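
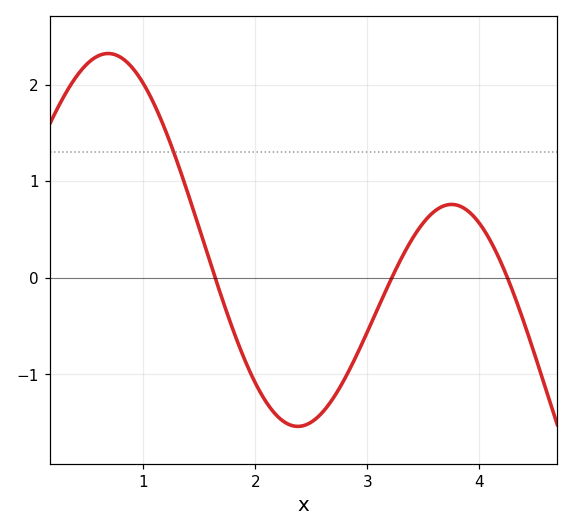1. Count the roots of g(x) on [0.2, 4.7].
3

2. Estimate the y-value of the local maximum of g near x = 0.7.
2.3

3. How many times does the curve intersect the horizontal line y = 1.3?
1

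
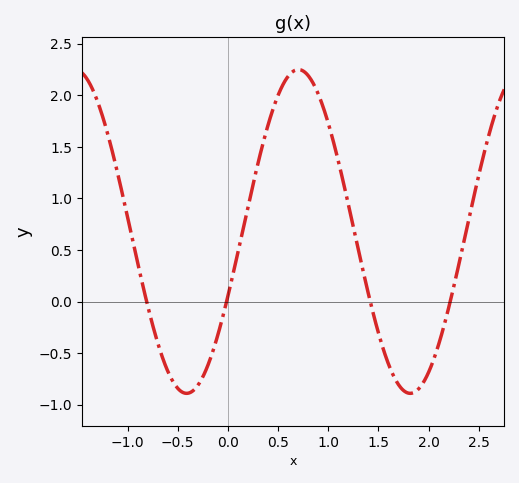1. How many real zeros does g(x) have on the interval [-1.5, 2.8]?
4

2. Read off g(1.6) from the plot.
-0.6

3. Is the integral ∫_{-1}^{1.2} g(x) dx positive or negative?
positive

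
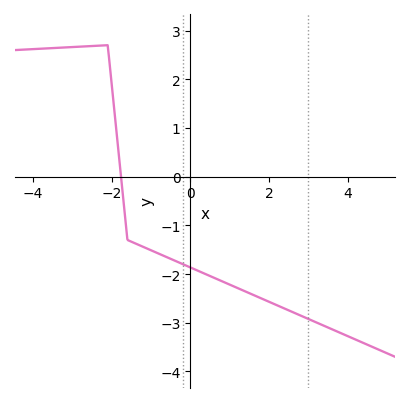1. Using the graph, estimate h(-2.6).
2.7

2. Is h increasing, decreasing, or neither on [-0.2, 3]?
decreasing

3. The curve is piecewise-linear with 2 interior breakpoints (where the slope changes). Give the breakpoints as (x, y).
(-2.1, 2.7); (-1.6, -1.3)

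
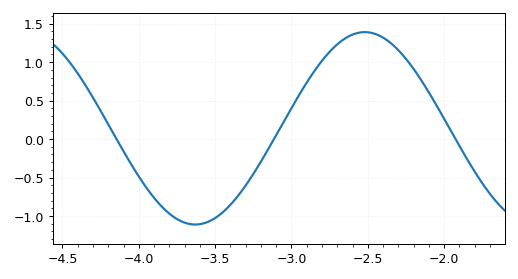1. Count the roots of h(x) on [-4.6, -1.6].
3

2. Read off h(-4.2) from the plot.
0.2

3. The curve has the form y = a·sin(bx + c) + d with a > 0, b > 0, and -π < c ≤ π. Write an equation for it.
y = 1.25sin(2.8x + 2.4) + 0.14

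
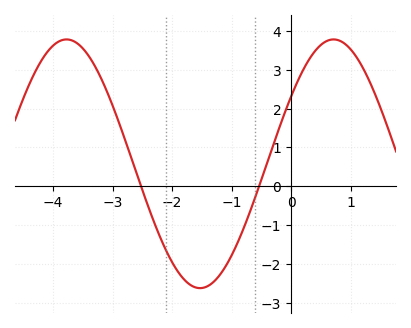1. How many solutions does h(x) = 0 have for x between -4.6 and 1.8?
2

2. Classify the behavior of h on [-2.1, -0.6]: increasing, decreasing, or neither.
neither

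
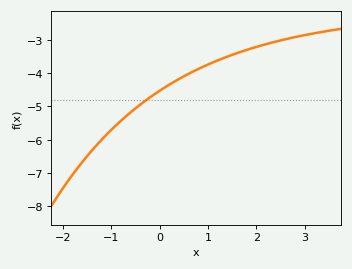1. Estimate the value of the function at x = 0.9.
-3.8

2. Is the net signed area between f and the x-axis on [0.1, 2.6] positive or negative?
negative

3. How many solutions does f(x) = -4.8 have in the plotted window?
1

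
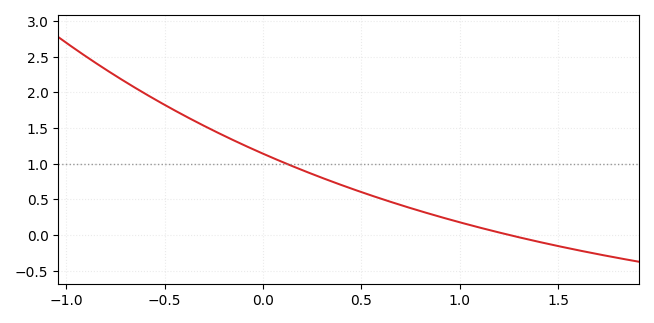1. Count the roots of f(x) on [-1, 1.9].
1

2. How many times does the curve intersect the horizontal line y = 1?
1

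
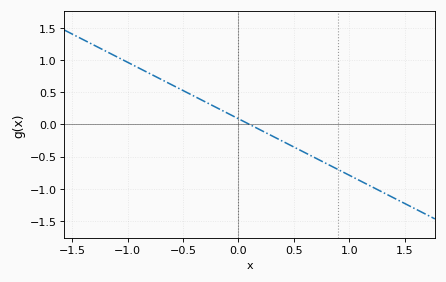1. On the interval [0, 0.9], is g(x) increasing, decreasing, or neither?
decreasing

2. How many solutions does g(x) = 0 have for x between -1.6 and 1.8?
1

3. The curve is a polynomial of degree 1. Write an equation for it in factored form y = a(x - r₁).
y = -0.88(x - 0.1)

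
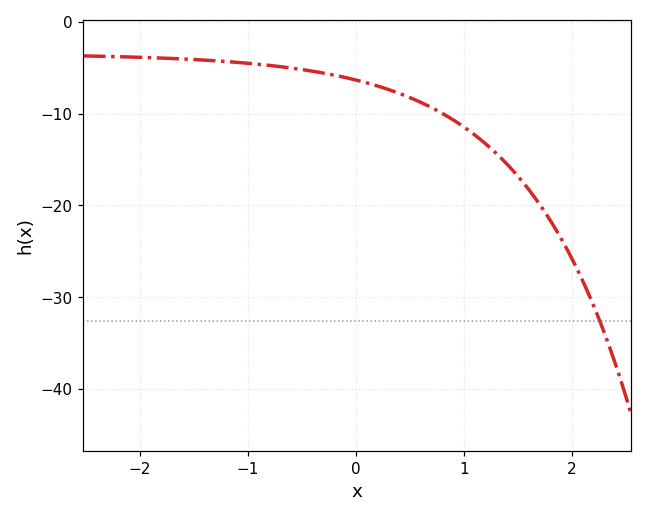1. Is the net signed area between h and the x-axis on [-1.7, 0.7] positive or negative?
negative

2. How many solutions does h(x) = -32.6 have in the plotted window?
1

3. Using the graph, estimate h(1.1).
-12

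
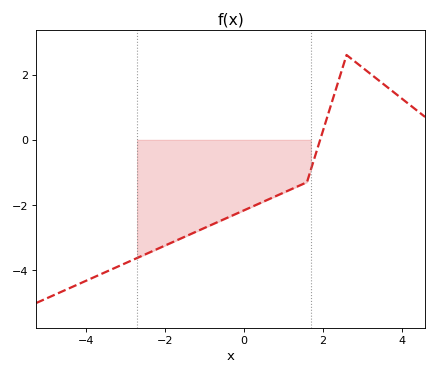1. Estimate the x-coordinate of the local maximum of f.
2.6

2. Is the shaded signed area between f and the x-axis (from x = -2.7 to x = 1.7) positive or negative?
negative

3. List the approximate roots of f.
1.93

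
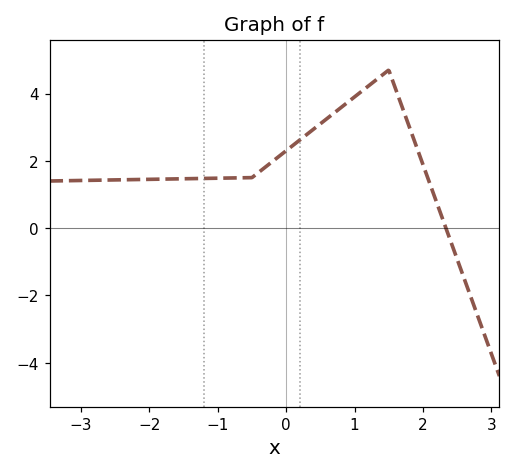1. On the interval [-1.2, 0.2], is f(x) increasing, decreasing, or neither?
increasing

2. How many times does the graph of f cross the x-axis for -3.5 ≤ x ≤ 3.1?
1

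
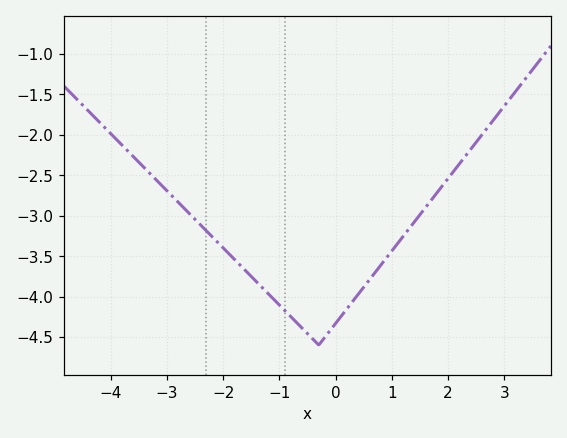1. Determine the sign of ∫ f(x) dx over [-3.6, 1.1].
negative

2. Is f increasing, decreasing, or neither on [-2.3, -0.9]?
decreasing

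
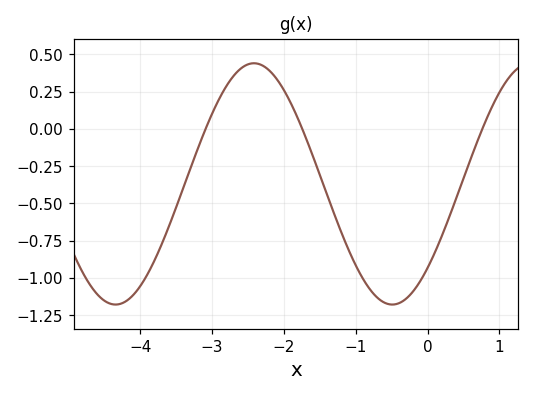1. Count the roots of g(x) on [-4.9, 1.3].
3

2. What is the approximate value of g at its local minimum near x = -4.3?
-1.18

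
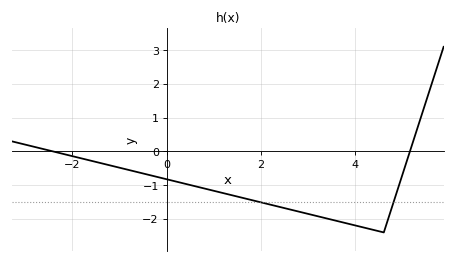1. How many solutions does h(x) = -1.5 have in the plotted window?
2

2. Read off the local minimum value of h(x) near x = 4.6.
-2.4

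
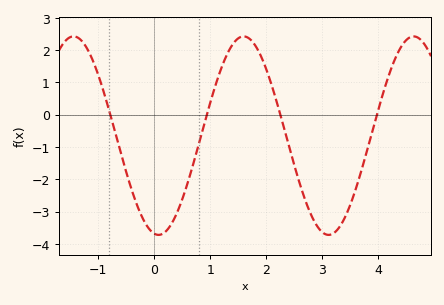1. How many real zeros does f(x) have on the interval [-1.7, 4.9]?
4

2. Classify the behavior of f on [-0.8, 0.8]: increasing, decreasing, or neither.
neither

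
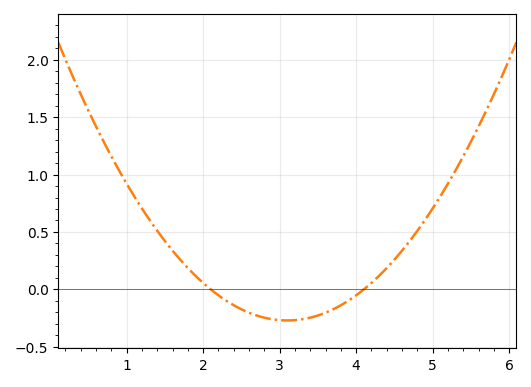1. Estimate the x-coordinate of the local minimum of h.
3.1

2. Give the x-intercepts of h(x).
2.1, 4.1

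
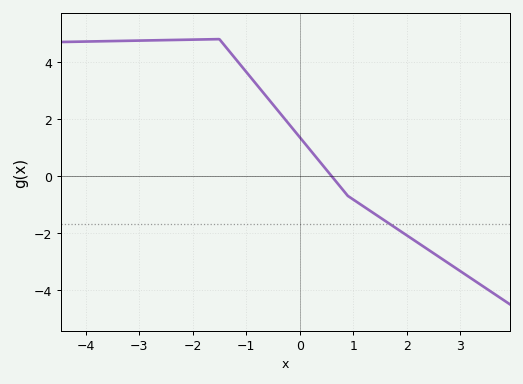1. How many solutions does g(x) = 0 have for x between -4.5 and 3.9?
1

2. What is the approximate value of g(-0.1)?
1.59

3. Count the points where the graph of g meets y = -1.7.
1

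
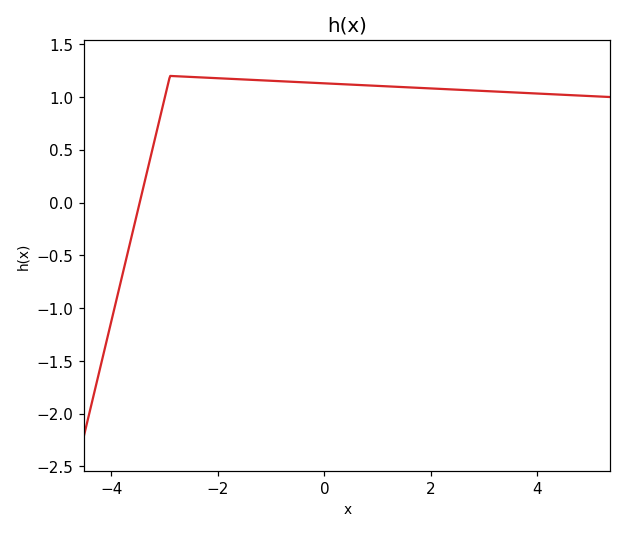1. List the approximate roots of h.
-3.4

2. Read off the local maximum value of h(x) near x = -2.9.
1.2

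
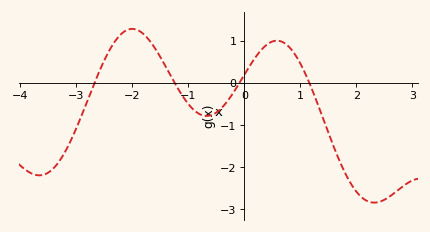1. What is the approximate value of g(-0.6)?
-0.8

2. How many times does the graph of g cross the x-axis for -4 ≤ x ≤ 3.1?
4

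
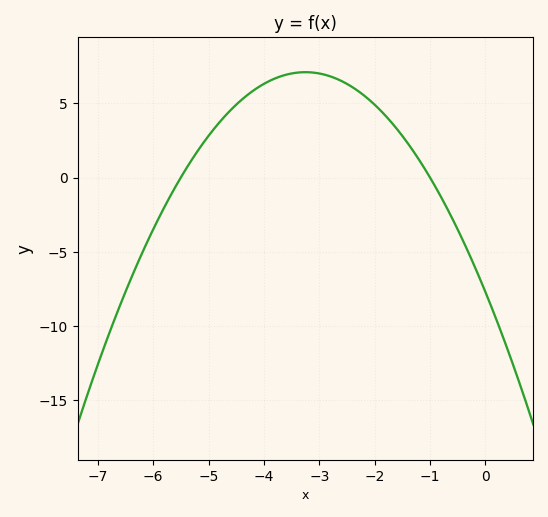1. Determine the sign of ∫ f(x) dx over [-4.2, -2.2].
positive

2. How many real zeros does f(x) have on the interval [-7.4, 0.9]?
2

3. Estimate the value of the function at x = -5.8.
-2.02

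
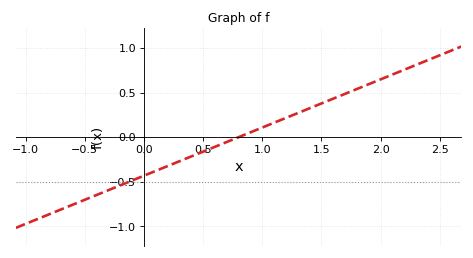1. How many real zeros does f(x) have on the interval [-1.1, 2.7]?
1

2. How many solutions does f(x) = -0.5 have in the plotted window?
1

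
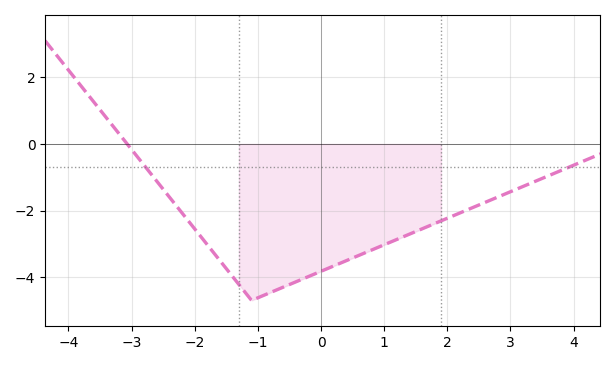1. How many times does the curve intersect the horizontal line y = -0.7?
2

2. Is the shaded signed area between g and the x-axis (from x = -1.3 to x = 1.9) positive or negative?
negative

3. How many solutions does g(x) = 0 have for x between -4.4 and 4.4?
1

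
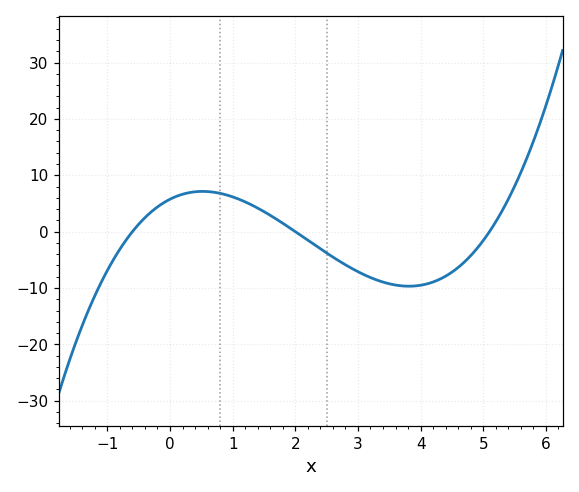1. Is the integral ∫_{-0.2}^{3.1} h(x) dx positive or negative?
positive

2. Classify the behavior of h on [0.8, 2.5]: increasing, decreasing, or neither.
decreasing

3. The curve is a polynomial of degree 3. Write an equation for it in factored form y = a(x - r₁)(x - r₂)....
y = 0.94(x + 0.6)(x - 2)(x - 5.1)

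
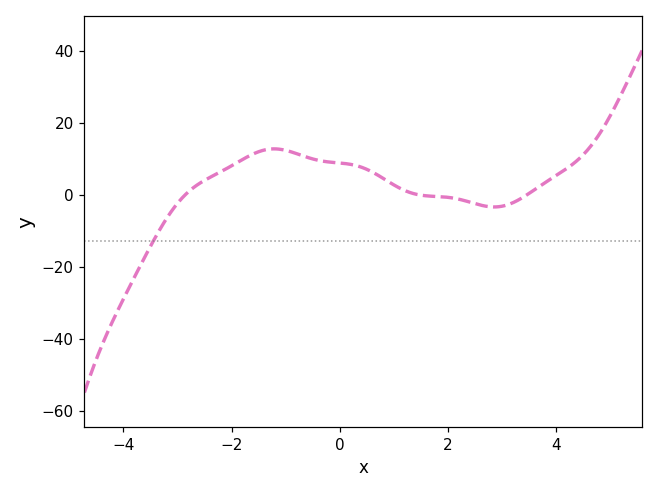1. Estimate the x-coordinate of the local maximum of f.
-1.2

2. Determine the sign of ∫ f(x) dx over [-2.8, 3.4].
positive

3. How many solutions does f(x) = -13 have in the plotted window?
1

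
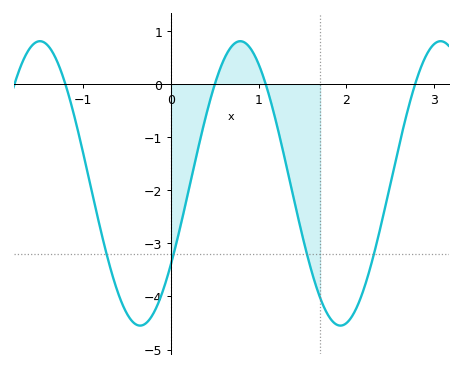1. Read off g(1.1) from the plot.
-0.11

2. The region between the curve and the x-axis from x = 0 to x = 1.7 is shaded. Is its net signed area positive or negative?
negative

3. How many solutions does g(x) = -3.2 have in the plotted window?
4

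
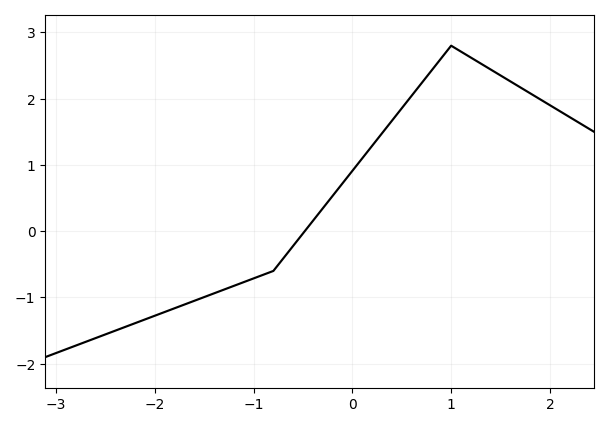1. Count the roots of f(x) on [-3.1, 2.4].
1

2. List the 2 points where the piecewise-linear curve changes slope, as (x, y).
(-0.8, -0.6); (1, 2.8)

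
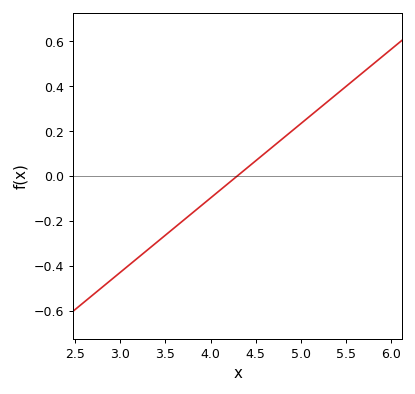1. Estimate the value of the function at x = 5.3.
0.33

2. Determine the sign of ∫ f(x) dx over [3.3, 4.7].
negative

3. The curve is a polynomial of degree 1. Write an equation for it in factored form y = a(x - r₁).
y = 0.33(x - 4.3)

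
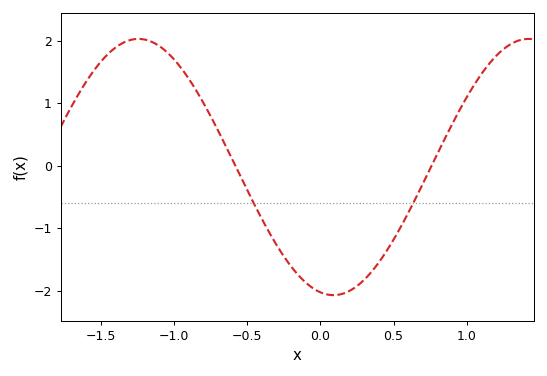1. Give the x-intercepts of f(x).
-0.6, 0.75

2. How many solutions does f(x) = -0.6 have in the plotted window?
2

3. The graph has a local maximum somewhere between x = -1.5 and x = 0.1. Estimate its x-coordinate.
-1.25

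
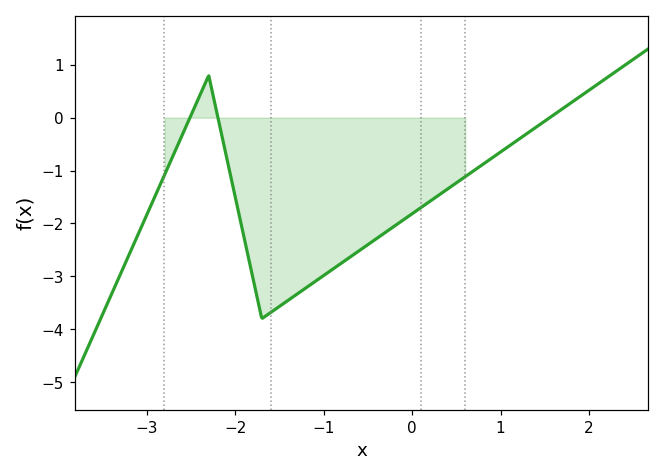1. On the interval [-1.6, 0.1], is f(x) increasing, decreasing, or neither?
increasing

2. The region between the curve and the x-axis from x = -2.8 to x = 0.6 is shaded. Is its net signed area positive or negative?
negative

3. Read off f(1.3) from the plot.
-0.298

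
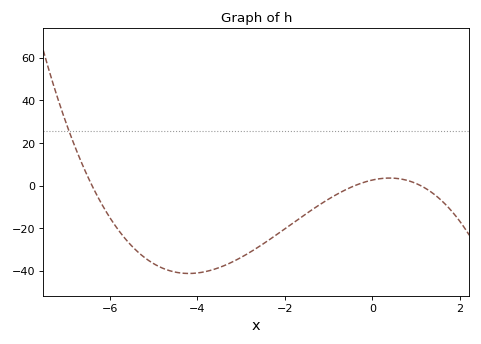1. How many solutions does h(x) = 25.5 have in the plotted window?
1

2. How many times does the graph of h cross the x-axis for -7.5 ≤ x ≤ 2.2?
3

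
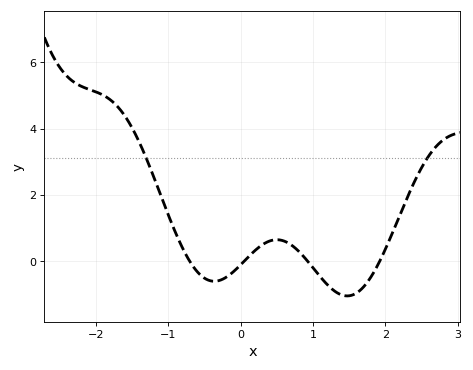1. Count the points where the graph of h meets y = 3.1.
2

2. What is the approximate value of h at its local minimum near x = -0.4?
-0.602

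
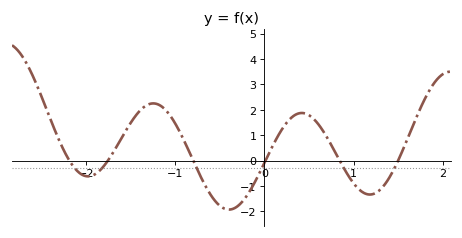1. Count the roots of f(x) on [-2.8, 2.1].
6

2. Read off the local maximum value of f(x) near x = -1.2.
2.3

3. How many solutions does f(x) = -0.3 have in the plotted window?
6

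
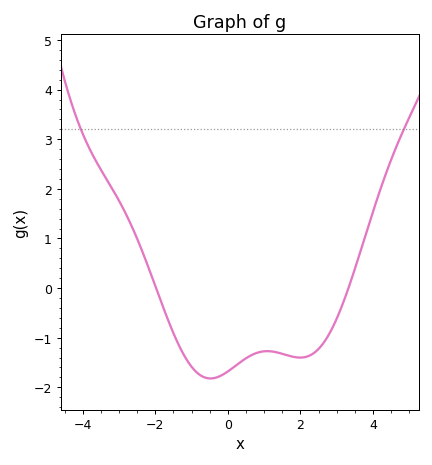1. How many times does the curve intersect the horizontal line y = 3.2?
2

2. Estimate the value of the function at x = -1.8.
-0.4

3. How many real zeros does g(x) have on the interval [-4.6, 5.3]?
2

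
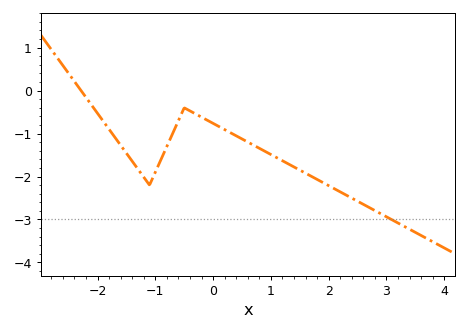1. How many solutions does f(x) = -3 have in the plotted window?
1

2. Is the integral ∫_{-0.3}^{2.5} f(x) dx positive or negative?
negative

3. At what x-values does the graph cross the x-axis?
-2.28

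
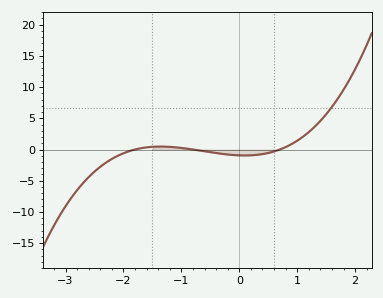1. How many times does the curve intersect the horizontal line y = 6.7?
1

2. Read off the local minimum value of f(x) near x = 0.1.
-1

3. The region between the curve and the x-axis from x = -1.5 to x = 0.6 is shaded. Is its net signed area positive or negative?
negative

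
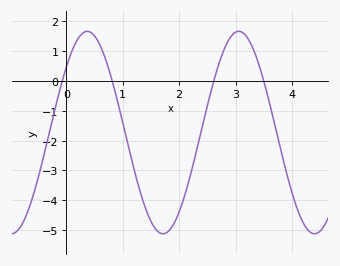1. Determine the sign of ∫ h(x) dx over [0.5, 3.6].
negative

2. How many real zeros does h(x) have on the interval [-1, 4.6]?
4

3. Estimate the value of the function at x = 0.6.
1.2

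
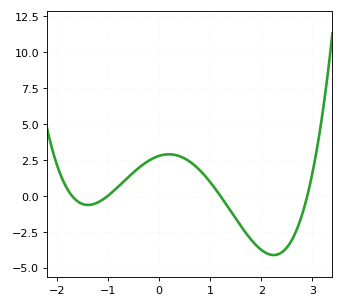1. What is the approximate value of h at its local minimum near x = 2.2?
-4.12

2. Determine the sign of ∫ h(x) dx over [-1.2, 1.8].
positive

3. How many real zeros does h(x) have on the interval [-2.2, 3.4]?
4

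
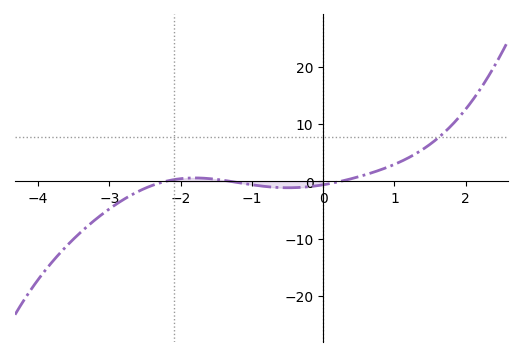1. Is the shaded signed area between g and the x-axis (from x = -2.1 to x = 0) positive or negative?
negative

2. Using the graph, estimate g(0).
-0.602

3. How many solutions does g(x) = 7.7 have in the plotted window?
1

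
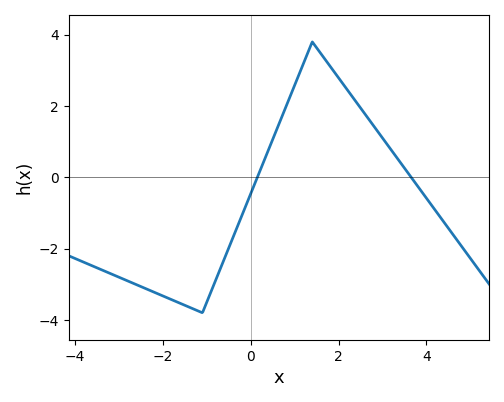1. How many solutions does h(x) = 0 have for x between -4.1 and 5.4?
2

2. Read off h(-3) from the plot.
-2.8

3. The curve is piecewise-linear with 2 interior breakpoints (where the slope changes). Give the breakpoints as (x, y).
(-1.1, -3.8); (1.4, 3.8)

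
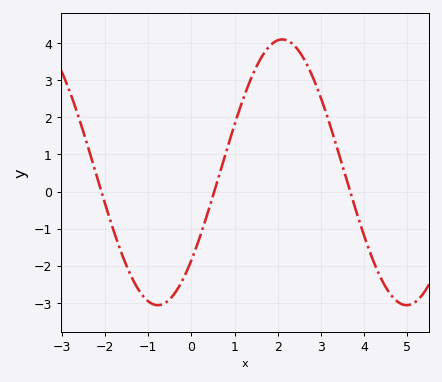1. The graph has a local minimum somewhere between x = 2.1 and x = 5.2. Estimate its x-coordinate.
4.99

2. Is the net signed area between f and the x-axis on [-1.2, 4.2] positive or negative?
positive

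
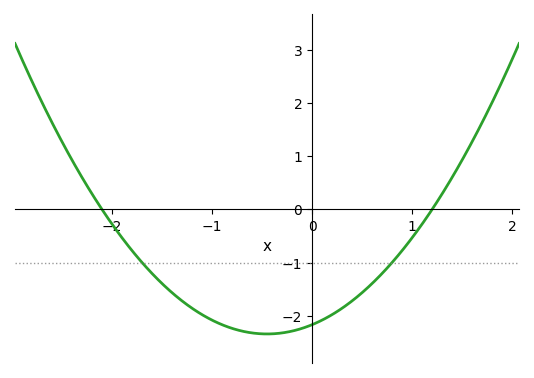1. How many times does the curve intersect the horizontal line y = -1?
2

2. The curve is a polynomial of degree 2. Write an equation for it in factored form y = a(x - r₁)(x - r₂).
y = 0.86(x + 2.1)(x - 1.2)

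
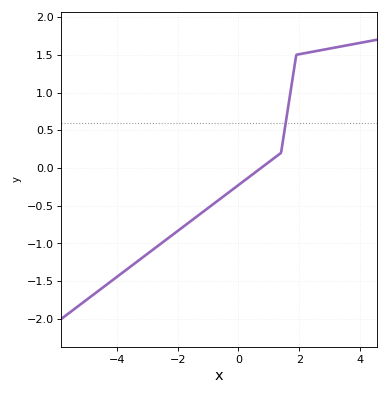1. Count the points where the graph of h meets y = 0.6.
1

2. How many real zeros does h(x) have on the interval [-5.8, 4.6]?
1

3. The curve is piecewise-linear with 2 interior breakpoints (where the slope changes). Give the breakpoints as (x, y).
(1.4, 0.2); (1.9, 1.5)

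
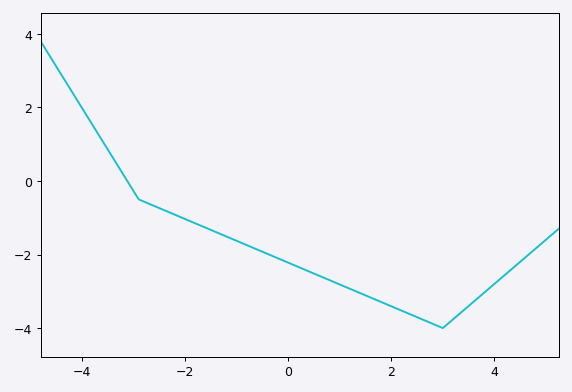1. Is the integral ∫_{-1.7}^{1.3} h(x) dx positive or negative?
negative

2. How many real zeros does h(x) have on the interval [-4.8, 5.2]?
1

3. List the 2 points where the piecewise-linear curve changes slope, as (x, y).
(-2.9, -0.5); (3, -4)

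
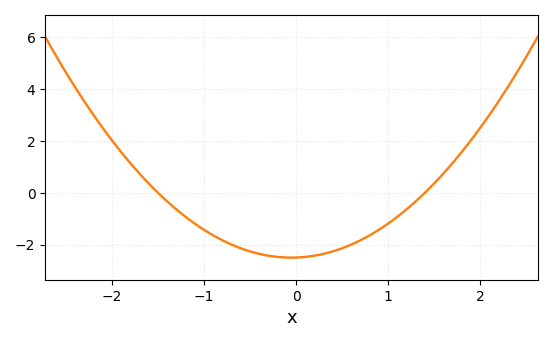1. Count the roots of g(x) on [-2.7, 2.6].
2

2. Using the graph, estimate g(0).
-2.4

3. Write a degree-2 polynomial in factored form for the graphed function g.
y = 1.19(x + 1.5)(x - 1.4)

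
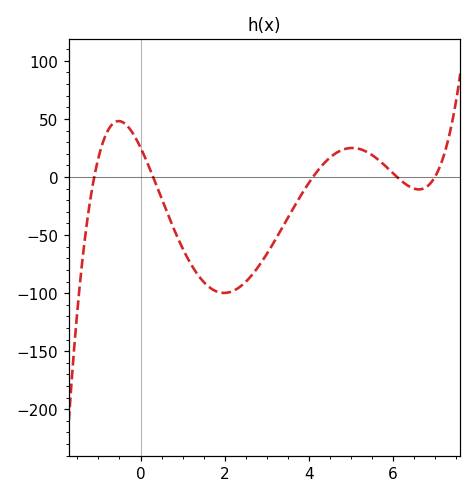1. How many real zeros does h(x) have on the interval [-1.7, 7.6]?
5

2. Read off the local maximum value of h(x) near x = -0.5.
48.1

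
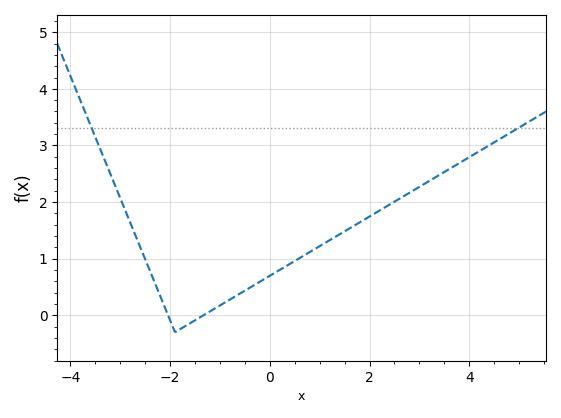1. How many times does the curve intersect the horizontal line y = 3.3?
2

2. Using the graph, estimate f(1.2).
1.32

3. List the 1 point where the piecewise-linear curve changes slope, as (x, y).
(-1.9, -0.3)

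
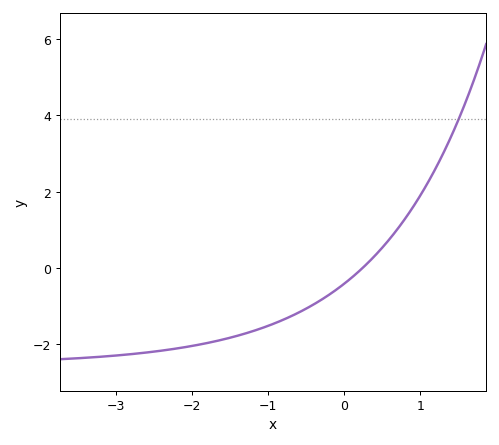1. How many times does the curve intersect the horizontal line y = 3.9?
1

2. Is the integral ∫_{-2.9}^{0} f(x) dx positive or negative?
negative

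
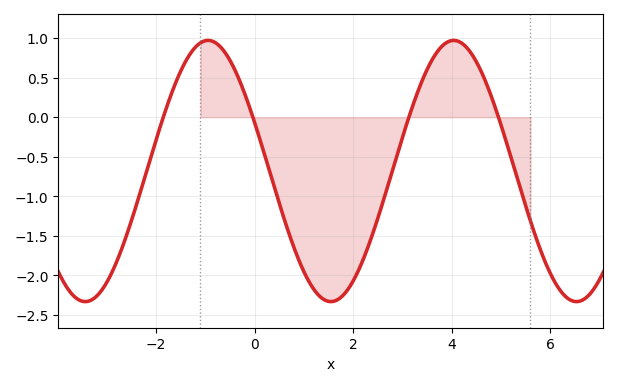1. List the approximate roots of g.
-1.85, -0.035, 3.13, 4.95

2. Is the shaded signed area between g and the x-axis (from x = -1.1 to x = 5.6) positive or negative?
negative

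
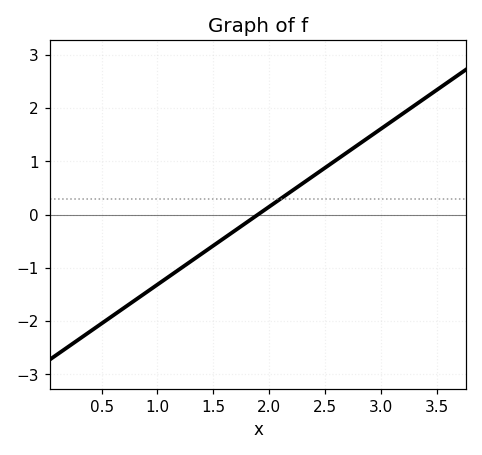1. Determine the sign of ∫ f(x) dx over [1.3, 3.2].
positive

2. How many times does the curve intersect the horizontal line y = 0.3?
1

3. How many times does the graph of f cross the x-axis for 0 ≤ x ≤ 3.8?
1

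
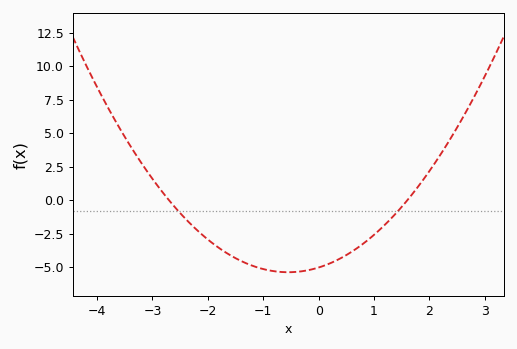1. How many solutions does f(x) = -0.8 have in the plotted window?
2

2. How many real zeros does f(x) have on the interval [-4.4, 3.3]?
2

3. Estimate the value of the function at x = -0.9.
-5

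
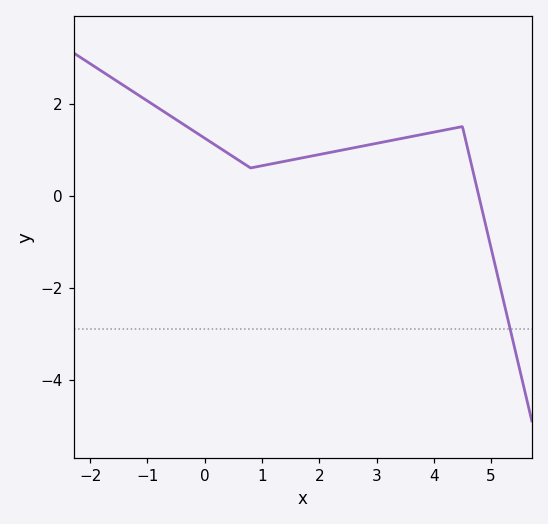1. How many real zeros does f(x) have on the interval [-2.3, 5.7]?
1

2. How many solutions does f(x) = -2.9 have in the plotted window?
1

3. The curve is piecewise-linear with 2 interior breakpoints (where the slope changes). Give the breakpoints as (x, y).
(0.8, 0.6); (4.5, 1.5)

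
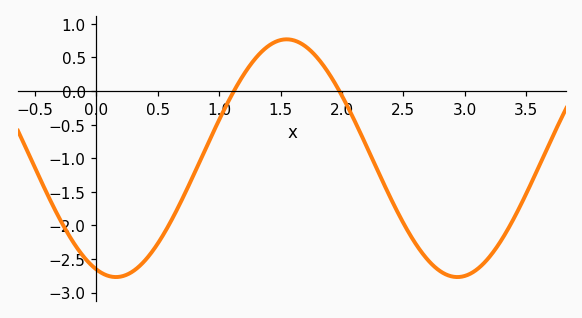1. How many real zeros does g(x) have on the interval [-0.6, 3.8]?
2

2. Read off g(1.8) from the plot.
0.5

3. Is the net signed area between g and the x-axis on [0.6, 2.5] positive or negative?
negative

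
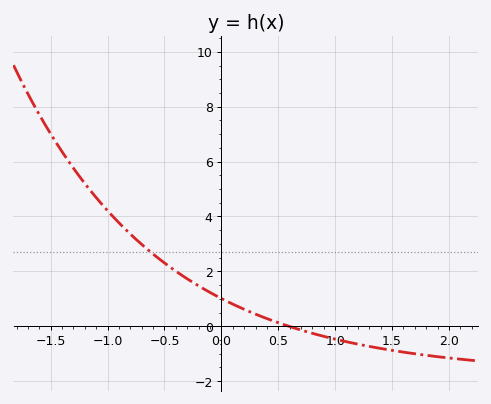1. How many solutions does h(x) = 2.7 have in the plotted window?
1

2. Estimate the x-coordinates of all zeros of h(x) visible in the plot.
0.6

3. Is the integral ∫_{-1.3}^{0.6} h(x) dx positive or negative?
positive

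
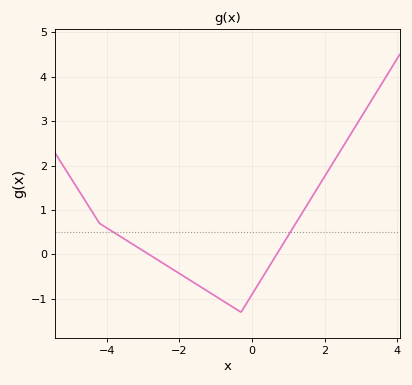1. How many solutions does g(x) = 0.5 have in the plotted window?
2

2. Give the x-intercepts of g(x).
-2.83, 0.679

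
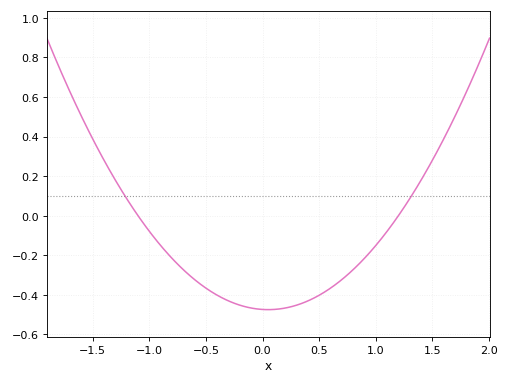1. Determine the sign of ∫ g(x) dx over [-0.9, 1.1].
negative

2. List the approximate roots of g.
-1.1, 1.2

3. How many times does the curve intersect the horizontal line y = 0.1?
2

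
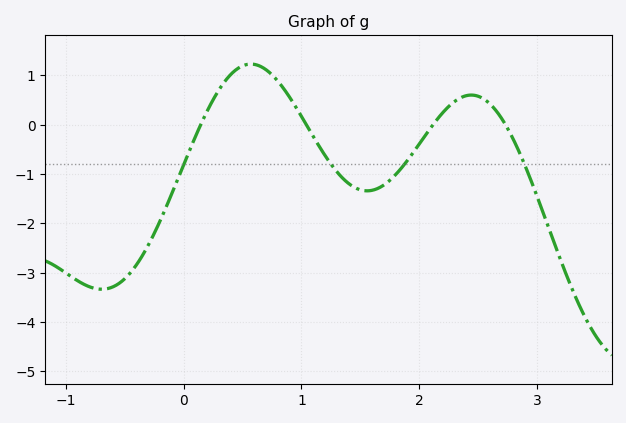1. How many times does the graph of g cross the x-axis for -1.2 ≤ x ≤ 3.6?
4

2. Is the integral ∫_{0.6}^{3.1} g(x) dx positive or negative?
negative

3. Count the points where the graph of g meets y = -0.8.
4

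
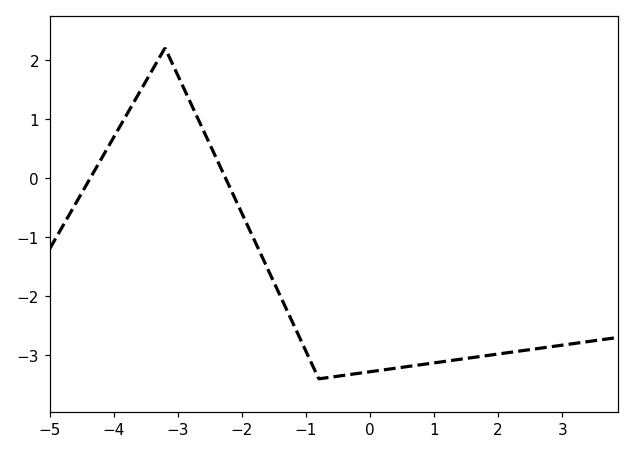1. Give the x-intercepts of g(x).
-4.4, -2.2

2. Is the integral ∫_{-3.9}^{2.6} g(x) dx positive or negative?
negative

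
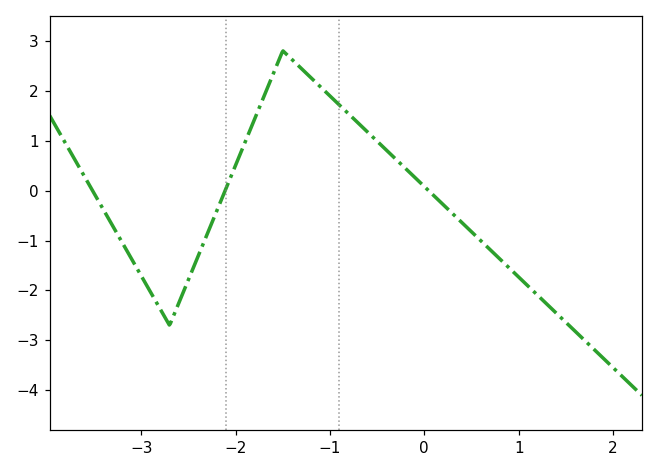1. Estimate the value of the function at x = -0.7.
1.4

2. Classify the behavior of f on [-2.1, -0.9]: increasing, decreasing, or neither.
neither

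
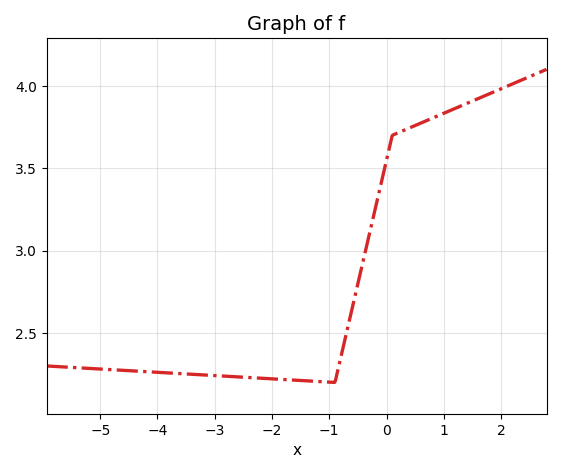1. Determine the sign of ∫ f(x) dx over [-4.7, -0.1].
positive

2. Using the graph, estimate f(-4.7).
2.28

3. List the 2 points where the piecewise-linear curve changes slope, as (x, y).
(-0.9, 2.2); (0.1, 3.7)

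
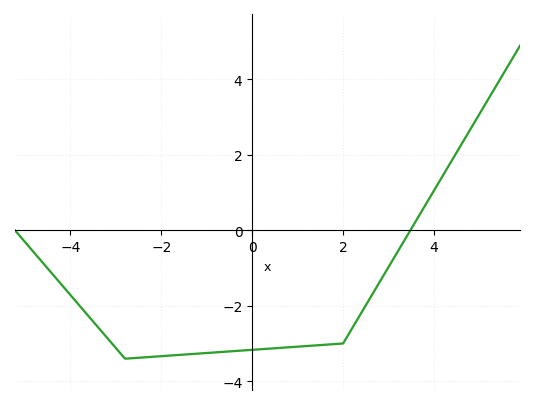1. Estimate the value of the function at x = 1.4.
-3.05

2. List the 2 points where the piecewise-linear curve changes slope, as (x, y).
(-2.8, -3.4); (2, -3)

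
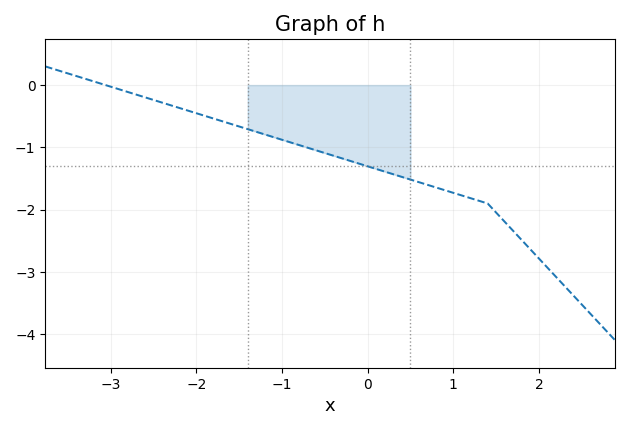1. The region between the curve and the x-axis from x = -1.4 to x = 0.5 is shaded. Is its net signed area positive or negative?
negative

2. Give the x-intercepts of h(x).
-3.06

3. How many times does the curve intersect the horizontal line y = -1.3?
1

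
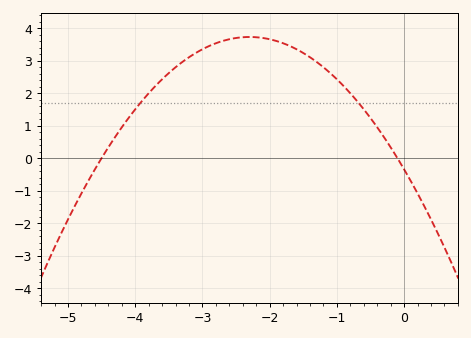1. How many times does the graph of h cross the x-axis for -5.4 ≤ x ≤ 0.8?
2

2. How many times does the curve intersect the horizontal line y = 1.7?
2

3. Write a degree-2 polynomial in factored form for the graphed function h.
y = -0.77(x + 4.5)(x + 0.1)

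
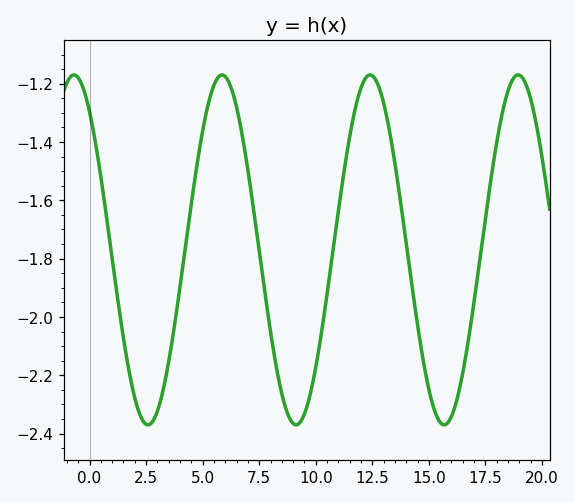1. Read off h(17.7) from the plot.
-1.56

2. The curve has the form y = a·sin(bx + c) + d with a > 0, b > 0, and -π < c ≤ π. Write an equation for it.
y = 0.6sin(0.96x + 2.2) - 1.77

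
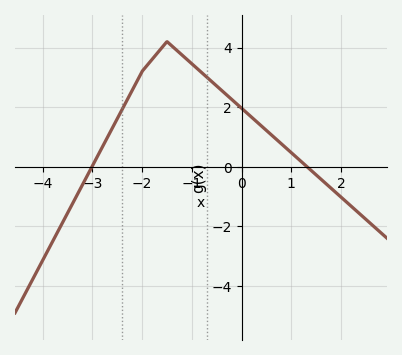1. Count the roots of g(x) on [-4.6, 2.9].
2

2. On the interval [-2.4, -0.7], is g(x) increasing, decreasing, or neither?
neither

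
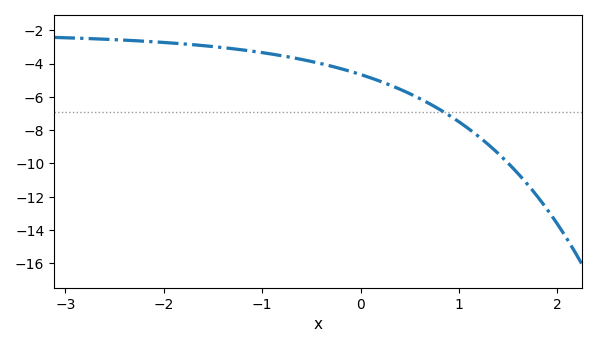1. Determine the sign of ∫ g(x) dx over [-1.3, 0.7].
negative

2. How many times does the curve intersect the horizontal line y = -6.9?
1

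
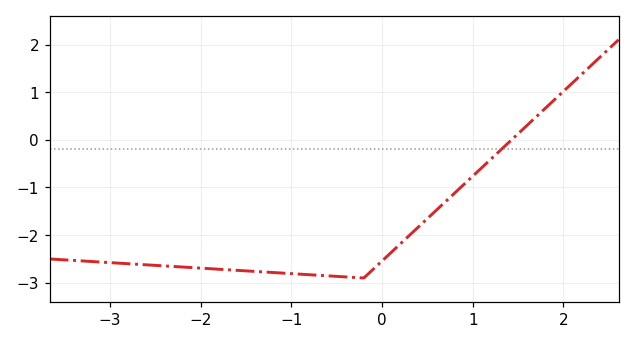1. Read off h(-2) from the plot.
-2.69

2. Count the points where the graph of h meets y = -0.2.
1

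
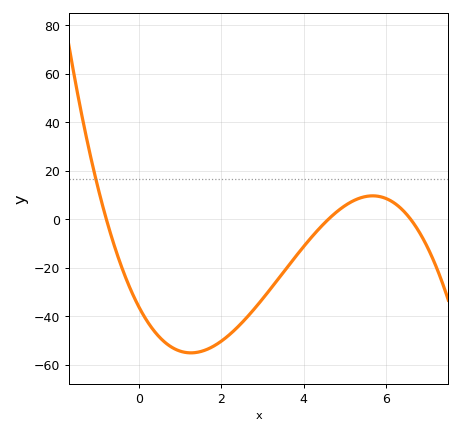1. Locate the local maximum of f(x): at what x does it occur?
5.6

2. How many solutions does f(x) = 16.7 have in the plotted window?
1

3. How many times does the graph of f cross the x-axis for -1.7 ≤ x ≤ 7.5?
3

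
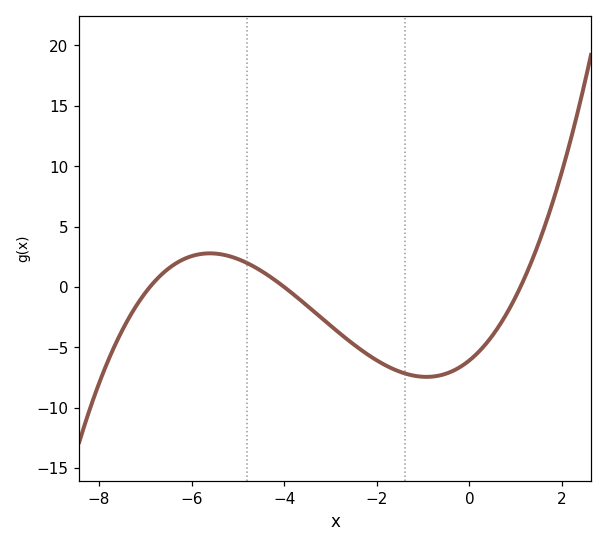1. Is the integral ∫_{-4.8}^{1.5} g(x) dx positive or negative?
negative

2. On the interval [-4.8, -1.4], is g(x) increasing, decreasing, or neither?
decreasing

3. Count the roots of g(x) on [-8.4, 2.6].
3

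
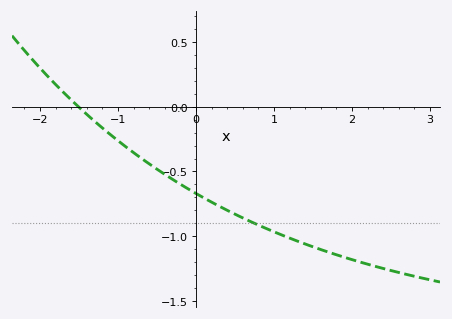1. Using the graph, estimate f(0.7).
-0.9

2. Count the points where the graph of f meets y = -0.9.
1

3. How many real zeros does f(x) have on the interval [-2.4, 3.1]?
1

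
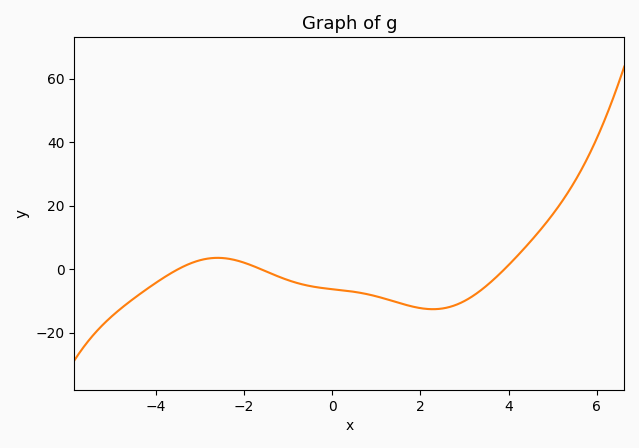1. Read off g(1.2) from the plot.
-9.31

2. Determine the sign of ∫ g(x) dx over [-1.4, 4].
negative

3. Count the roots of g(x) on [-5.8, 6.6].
3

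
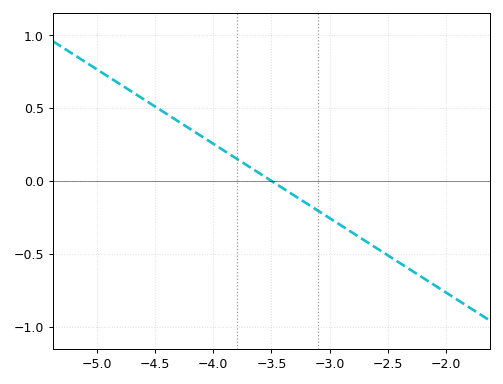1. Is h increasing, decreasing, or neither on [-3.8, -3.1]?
decreasing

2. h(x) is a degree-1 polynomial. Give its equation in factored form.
y = -0.51(x + 3.5)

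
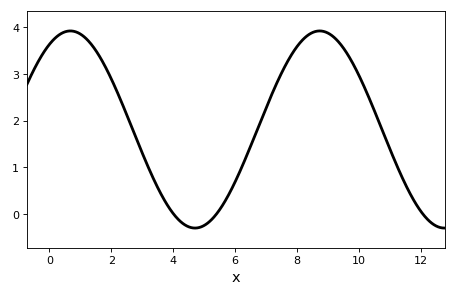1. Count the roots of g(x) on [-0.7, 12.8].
3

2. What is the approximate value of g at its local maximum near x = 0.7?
3.9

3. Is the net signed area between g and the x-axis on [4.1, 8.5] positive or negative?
positive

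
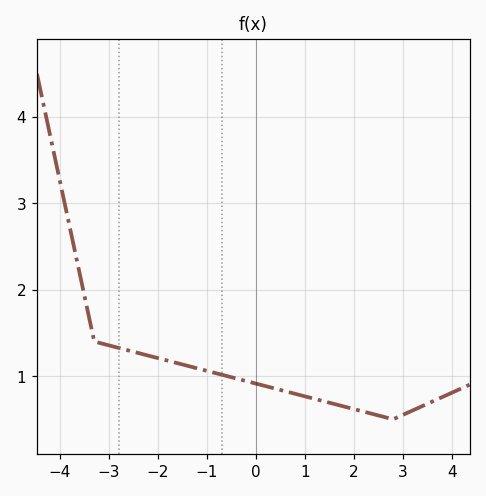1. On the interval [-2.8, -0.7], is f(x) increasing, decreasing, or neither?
decreasing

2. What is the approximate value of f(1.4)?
0.7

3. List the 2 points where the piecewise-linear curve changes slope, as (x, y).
(-3.3, 1.4); (2.8, 0.5)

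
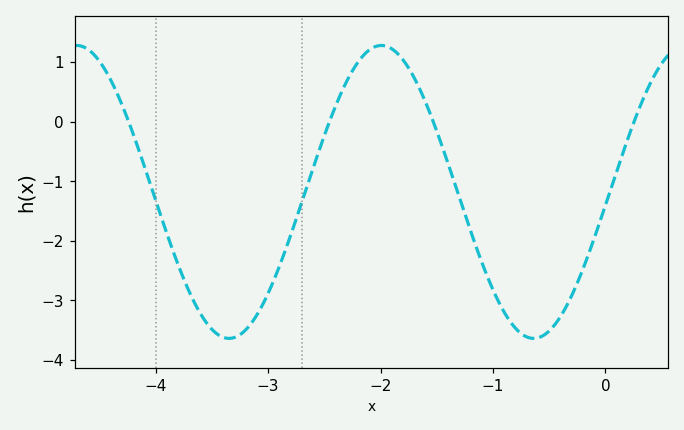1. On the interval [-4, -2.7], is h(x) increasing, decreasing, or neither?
neither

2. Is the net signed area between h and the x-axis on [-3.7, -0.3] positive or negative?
negative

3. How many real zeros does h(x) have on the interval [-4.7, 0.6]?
4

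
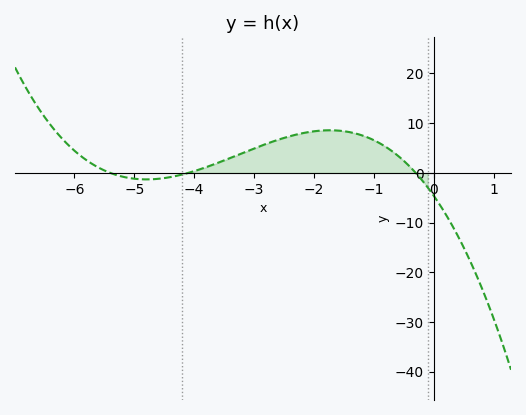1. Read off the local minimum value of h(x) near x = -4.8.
-1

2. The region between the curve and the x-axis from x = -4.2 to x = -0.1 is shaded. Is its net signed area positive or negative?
positive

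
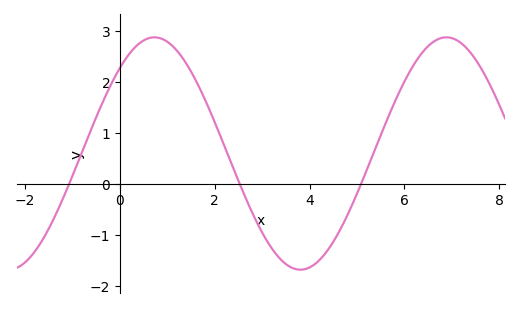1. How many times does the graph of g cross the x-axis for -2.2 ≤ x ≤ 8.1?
3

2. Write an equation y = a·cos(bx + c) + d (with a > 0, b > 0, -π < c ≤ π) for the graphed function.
y = 2.28cos(1.02x - 0.742) + 0.59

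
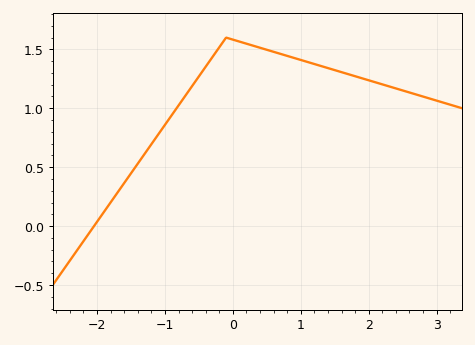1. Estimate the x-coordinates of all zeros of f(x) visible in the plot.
-2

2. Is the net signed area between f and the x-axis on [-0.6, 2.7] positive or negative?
positive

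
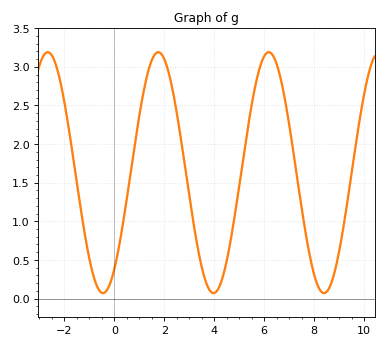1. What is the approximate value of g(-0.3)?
0.106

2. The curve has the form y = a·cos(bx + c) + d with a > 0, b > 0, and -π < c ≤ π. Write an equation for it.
y = 1.56cos(1.42x - 2.5) + 1.63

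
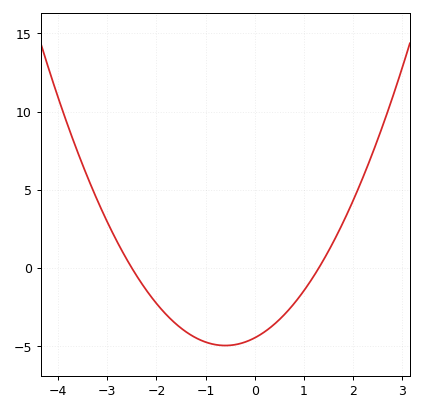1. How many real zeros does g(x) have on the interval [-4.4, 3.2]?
2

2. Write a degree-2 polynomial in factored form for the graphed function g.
y = 1.37(x + 2.5)(x - 1.3)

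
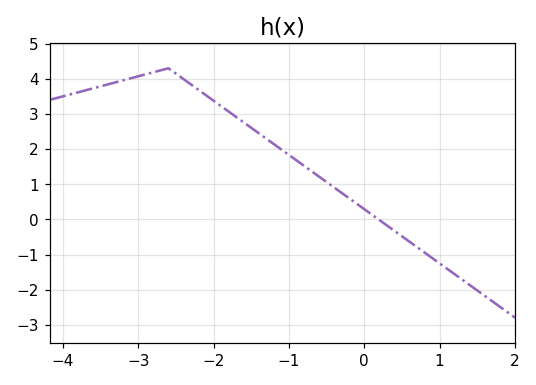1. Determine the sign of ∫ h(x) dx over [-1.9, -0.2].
positive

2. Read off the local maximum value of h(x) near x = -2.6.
4.3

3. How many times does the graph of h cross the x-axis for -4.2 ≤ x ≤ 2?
1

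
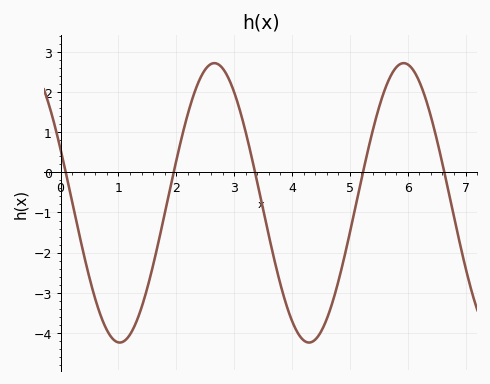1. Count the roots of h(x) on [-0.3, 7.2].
5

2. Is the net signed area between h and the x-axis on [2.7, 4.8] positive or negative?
negative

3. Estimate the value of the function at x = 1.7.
-1.68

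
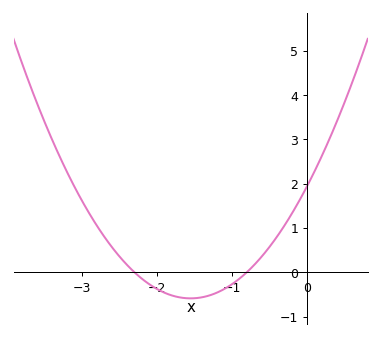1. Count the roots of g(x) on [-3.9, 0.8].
2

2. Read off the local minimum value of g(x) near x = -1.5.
-0.591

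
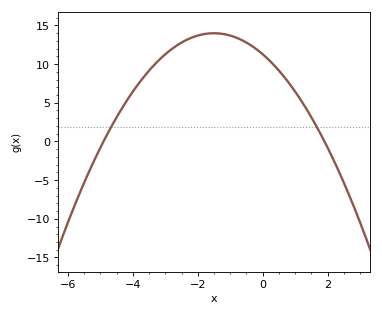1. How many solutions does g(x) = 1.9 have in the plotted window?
2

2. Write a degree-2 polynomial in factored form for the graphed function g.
y = -1.21(x + 4.9)(x - 1.9)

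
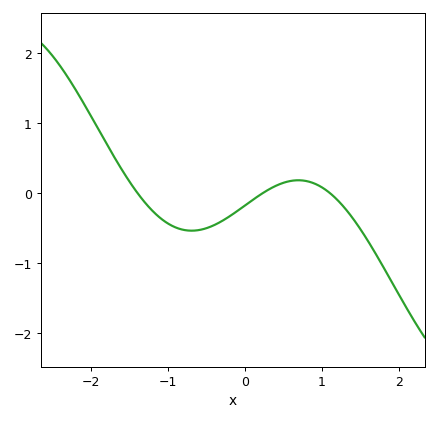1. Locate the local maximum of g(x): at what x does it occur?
0.7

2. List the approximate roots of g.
-1.4, 0.2, 1.1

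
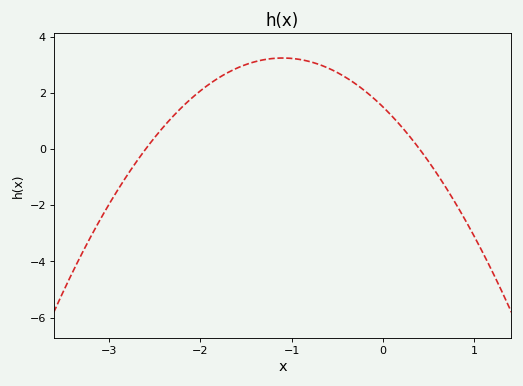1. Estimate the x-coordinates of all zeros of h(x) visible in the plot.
-2.6, 0.4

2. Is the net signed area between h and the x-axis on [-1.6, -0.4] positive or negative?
positive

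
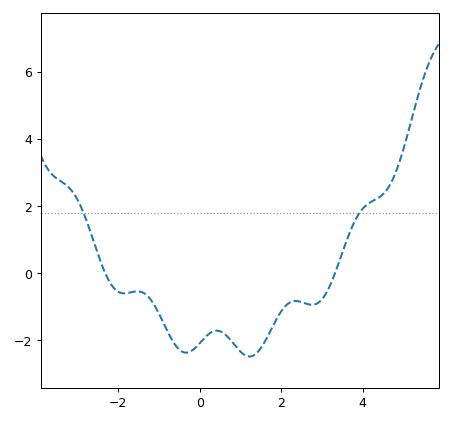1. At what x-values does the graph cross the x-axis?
-2.32, 3.32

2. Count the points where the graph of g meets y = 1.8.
2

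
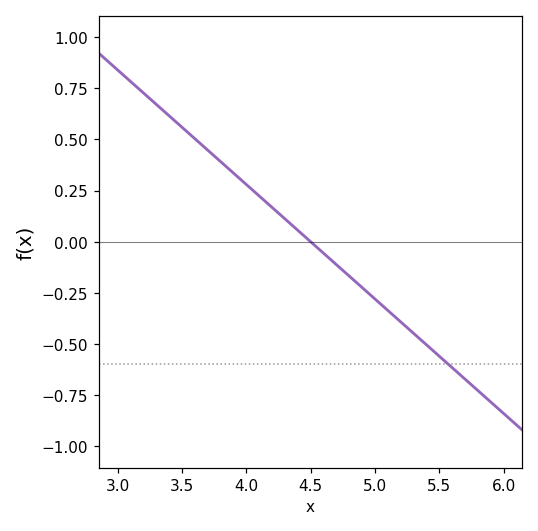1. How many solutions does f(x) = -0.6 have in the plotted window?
1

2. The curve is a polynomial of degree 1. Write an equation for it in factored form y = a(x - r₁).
y = -0.56(x - 4.5)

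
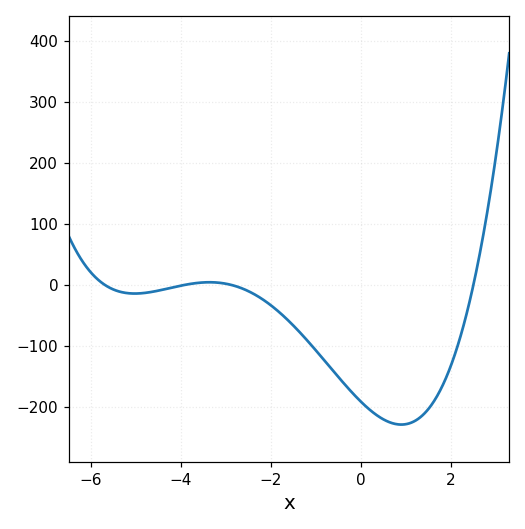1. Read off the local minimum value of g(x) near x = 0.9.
-229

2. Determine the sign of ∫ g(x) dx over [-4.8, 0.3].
negative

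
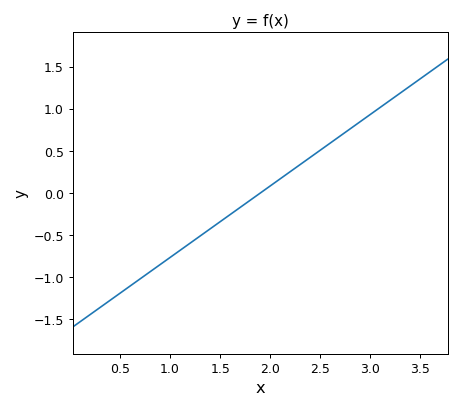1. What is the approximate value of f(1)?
-0.75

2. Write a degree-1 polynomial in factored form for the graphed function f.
y = 0.85(x - 1.9)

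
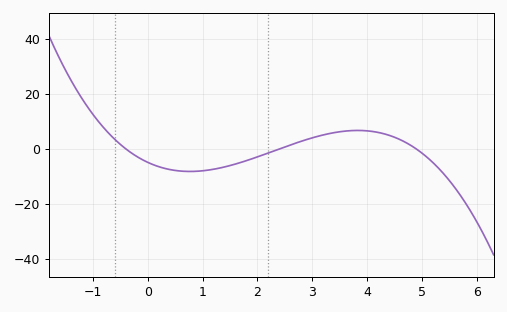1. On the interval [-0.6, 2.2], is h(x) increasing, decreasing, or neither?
neither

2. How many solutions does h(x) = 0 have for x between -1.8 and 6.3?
3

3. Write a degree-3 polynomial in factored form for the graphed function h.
y = -1.04(x + 0.4)(x - 2.4)(x - 4.9)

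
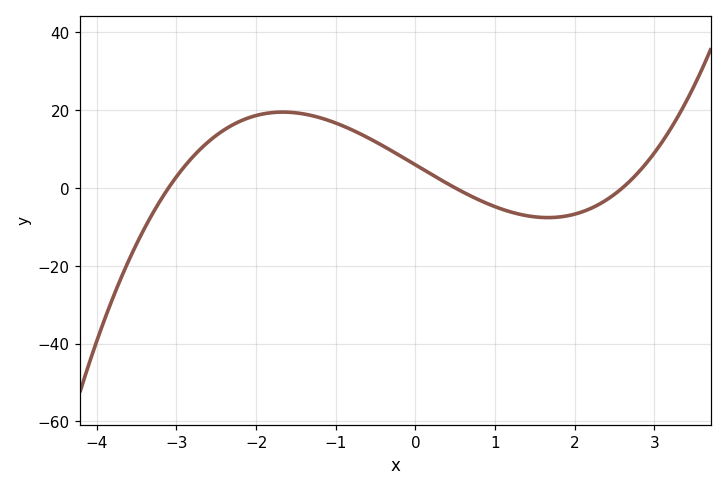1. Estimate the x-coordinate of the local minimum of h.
1.66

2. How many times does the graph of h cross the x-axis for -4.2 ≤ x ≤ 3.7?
3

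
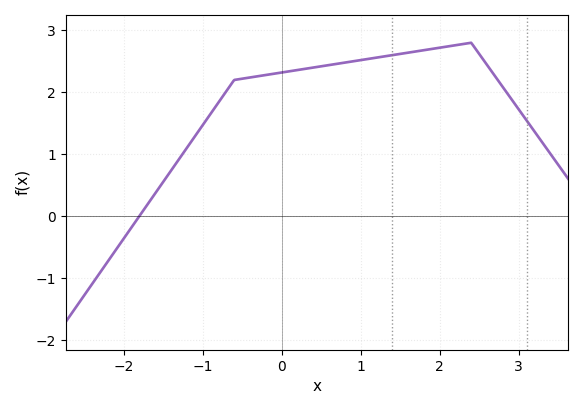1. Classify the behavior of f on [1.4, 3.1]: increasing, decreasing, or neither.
neither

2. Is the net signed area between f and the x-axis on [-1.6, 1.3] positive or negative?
positive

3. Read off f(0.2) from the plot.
2.36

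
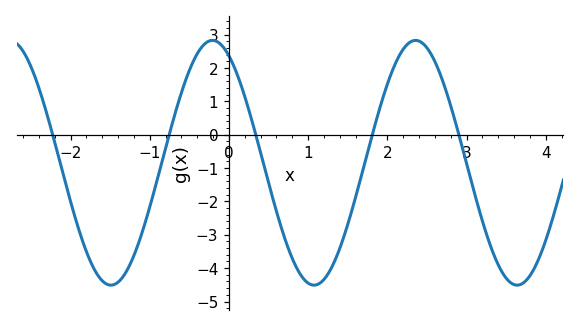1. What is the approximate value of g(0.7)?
-3.07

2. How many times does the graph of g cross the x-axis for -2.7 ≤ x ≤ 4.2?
5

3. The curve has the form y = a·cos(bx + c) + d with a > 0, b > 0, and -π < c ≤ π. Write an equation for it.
y = 3.67cos(2.45x + 0.51) - 0.84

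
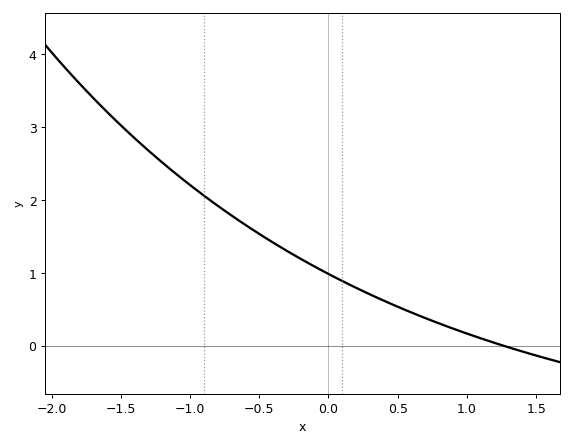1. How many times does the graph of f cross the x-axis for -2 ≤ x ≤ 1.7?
1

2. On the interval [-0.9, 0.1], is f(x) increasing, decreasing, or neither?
decreasing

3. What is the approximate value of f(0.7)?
0.384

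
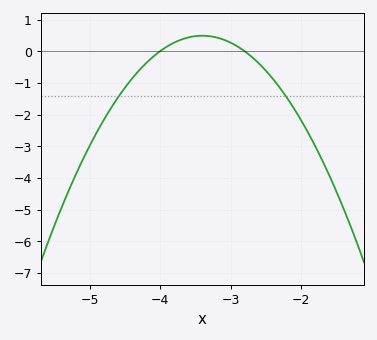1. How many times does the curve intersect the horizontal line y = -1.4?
2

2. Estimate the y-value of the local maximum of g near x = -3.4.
0.5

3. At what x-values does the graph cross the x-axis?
-4, -2.8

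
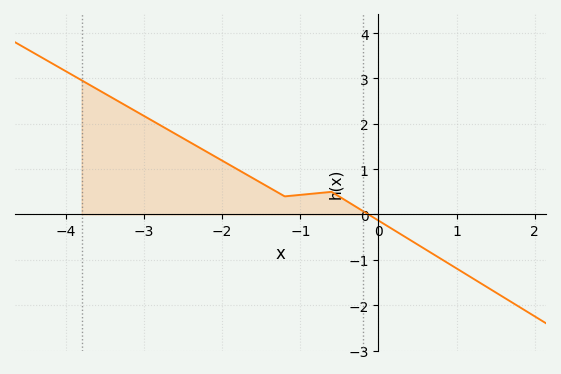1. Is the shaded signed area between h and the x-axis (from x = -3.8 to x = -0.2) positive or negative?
positive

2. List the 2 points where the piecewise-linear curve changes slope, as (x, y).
(-1.2, 0.4); (-0.6, 0.5)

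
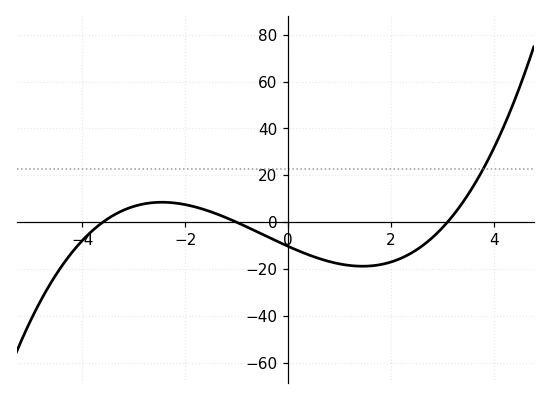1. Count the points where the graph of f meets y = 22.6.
1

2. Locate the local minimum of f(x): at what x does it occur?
1.45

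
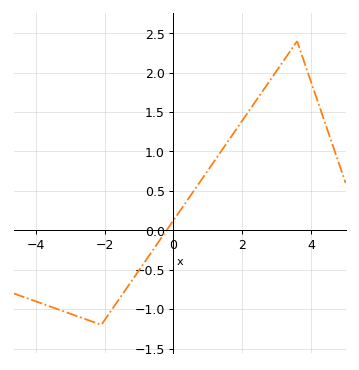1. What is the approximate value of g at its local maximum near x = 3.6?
2.4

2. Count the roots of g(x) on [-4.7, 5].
1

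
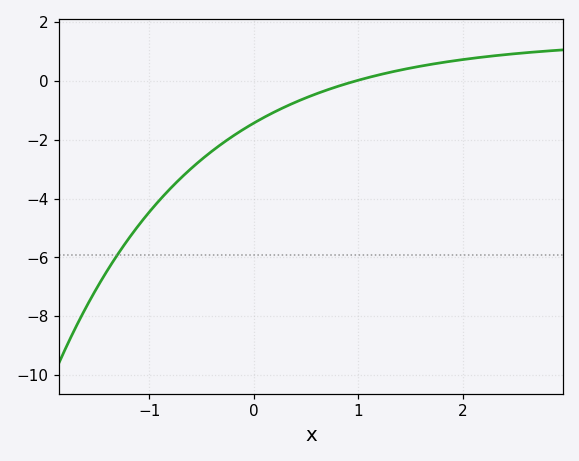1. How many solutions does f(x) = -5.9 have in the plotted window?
1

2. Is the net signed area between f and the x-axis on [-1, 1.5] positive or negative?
negative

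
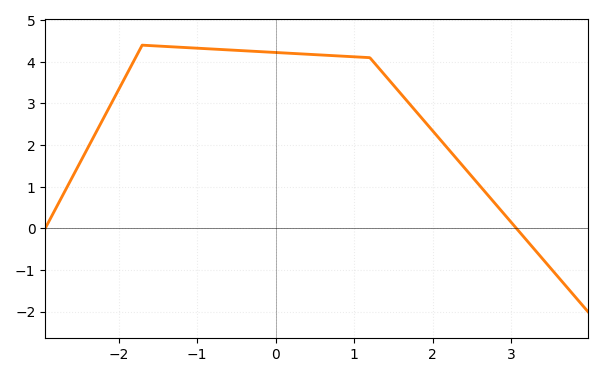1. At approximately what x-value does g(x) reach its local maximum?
-1.7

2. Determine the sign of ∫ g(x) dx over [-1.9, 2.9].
positive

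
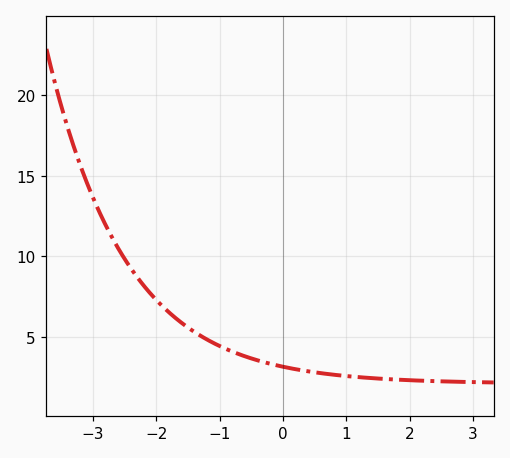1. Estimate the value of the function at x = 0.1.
3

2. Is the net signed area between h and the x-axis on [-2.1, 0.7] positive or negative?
positive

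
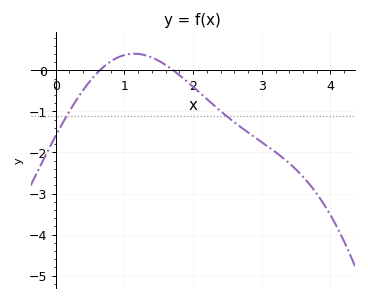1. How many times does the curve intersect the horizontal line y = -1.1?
2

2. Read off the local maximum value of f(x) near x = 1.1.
0.406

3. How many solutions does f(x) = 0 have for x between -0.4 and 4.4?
2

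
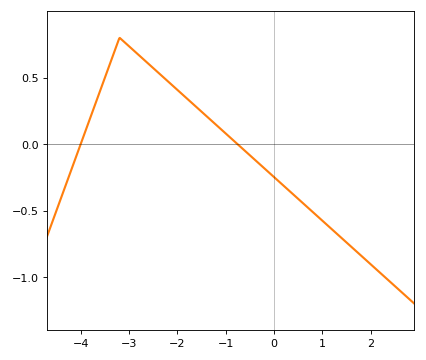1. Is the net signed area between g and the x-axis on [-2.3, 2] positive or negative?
negative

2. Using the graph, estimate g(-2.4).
0.55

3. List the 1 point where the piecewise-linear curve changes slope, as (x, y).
(-3.2, 0.8)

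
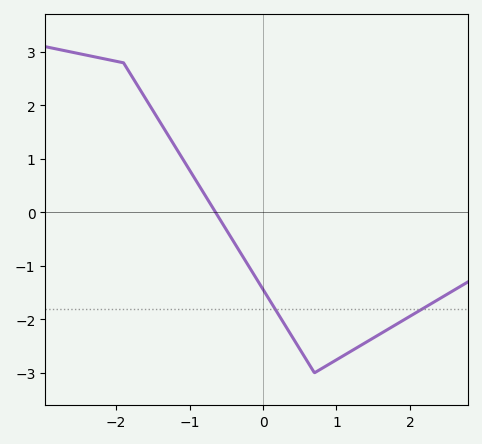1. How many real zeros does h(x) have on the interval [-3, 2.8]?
1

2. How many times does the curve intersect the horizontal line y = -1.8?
2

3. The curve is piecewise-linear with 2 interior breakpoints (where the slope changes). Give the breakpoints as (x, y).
(-1.9, 2.8); (0.7, -3)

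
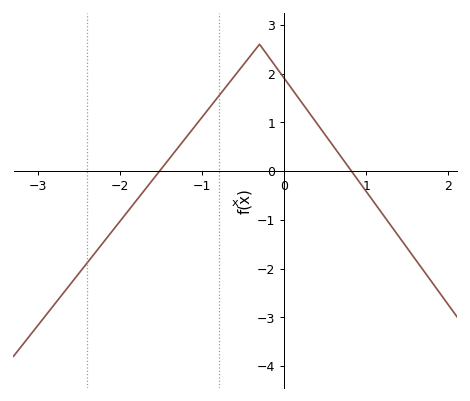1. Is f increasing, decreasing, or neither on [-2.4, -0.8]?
increasing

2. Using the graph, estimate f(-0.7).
1.75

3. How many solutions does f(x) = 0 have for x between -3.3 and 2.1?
2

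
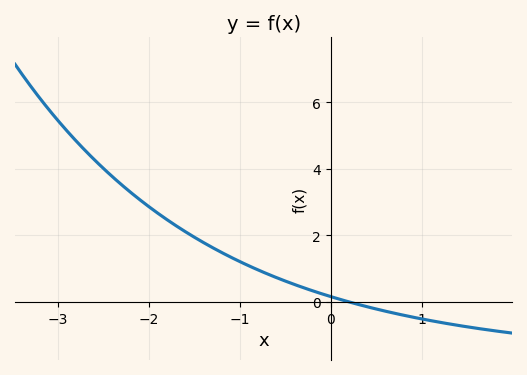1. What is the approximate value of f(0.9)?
-0.456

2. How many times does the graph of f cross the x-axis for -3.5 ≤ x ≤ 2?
1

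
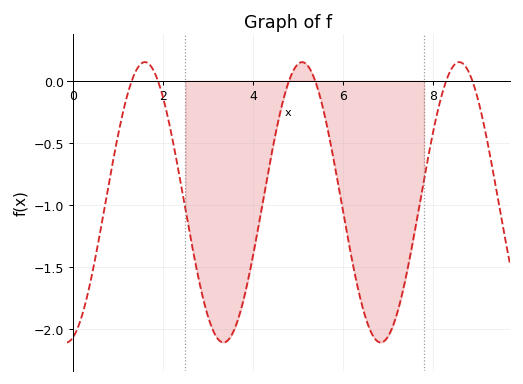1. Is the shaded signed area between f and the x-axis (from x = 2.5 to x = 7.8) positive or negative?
negative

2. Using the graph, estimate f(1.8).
0.1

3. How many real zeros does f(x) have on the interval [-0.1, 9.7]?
6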